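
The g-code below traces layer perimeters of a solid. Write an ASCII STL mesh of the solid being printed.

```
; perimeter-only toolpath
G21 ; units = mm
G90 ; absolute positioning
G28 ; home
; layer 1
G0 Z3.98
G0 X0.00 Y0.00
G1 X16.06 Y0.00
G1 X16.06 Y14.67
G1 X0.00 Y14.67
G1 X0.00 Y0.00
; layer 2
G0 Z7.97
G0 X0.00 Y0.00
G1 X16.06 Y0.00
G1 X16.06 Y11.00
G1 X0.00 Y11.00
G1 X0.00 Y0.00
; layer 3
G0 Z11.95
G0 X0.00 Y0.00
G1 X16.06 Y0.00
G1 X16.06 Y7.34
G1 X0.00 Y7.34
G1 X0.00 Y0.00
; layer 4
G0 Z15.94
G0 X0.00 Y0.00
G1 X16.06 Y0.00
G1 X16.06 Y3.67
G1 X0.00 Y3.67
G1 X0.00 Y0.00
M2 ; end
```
solid part
  facet normal 0.0000 0.0000 -1.0000
    outer loop
      vertex 16.06 18.34 0.00
      vertex 16.06 0.00 0.00
      vertex 0.00 0.00 0.00
    endloop
  endfacet
  facet normal 0.0000 0.0000 -1.0000
    outer loop
      vertex 0.00 18.34 0.00
      vertex 16.06 18.34 0.00
      vertex 0.00 0.00 0.00
    endloop
  endfacet
  facet normal 0.0000 -1.0000 0.0000
    outer loop
      vertex 0.00 0.00 0.00
      vertex 16.06 0.00 0.00
      vertex 16.06 0.00 19.92
    endloop
  endfacet
  facet normal 0.0000 -1.0000 0.0000
    outer loop
      vertex 0.00 0.00 0.00
      vertex 16.06 0.00 19.92
      vertex 0.00 0.00 19.92
    endloop
  endfacet
  facet normal 0.0000 0.7357 0.6773
    outer loop
      vertex 0.00 0.00 19.92
      vertex 16.06 0.00 19.92
      vertex 16.06 18.34 0.00
    endloop
  endfacet
  facet normal 0.0000 0.7357 0.6773
    outer loop
      vertex 0.00 0.00 19.92
      vertex 16.06 18.34 0.00
      vertex 0.00 18.34 0.00
    endloop
  endfacet
  facet normal -1.0000 0.0000 0.0000
    outer loop
      vertex 0.00 0.00 19.92
      vertex 0.00 18.34 0.00
      vertex 0.00 0.00 0.00
    endloop
  endfacet
  facet normal 1.0000 0.0000 0.0000
    outer loop
      vertex 16.06 0.00 0.00
      vertex 16.06 18.34 0.00
      vertex 16.06 0.00 19.92
    endloop
  endfacet
endsolid part

The G0 Z moves step by Δz≈3.98 mm. The G1 loops shrink linearly with z, so the solid tapers from its base footprint up to z≈19.9. Closing with a flat bottom cap and the tapered top and triangulating gives 8 facets — a wedge (ramp): 16.1 × 18.3 mm base, rising to 19.9 mm along the y=0 edge and sloping linearly to z=0 at y=18.3.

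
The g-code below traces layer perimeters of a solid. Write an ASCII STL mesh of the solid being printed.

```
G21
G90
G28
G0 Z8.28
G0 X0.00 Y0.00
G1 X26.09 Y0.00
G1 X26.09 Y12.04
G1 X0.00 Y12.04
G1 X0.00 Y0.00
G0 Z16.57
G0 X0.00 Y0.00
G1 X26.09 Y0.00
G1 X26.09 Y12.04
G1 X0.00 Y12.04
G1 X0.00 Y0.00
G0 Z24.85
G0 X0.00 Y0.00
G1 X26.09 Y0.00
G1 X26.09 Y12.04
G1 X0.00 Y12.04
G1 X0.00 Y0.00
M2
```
solid part
  facet normal 0.0000 0.0000 -1.0000
    outer loop
      vertex 26.09 12.04 0.00
      vertex 26.09 0.00 0.00
      vertex 0.00 0.00 0.00
    endloop
  endfacet
  facet normal 0.0000 0.0000 -1.0000
    outer loop
      vertex 0.00 12.04 0.00
      vertex 26.09 12.04 0.00
      vertex 0.00 0.00 0.00
    endloop
  endfacet
  facet normal 0.0000 0.0000 1.0000
    outer loop
      vertex 0.00 0.00 24.85
      vertex 26.09 0.00 24.85
      vertex 26.09 12.04 24.85
    endloop
  endfacet
  facet normal 0.0000 0.0000 1.0000
    outer loop
      vertex 0.00 0.00 24.85
      vertex 26.09 12.04 24.85
      vertex 0.00 12.04 24.85
    endloop
  endfacet
  facet normal 0.0000 -1.0000 0.0000
    outer loop
      vertex 0.00 0.00 0.00
      vertex 26.09 0.00 0.00
      vertex 26.09 0.00 24.85
    endloop
  endfacet
  facet normal 0.0000 -1.0000 0.0000
    outer loop
      vertex 0.00 0.00 0.00
      vertex 26.09 0.00 24.85
      vertex 0.00 0.00 24.85
    endloop
  endfacet
  facet normal 0.0000 1.0000 0.0000
    outer loop
      vertex 26.09 12.04 24.85
      vertex 26.09 12.04 0.00
      vertex 0.00 12.04 0.00
    endloop
  endfacet
  facet normal 0.0000 1.0000 0.0000
    outer loop
      vertex 0.00 12.04 24.85
      vertex 26.09 12.04 24.85
      vertex 0.00 12.04 0.00
    endloop
  endfacet
  facet normal -1.0000 0.0000 0.0000
    outer loop
      vertex 0.00 12.04 24.85
      vertex 0.00 12.04 0.00
      vertex 0.00 0.00 0.00
    endloop
  endfacet
  facet normal -1.0000 0.0000 0.0000
    outer loop
      vertex 0.00 0.00 24.85
      vertex 0.00 12.04 24.85
      vertex 0.00 0.00 0.00
    endloop
  endfacet
  facet normal 1.0000 0.0000 0.0000
    outer loop
      vertex 26.09 0.00 0.00
      vertex 26.09 12.04 0.00
      vertex 26.09 12.04 24.85
    endloop
  endfacet
  facet normal 1.0000 0.0000 0.0000
    outer loop
      vertex 26.09 0.00 0.00
      vertex 26.09 12.04 24.85
      vertex 26.09 0.00 24.85
    endloop
  endfacet
endsolid part

The G0 Z moves step by Δz≈8.28 mm. Every layer's G1 loop is the same polygon, so the solid is a straight extrusion of it from z=0 to z≈24.9. Closing with flat bottom and top caps and triangulating gives 12 facets — a rectangular box, roughly 26.1 × 12 mm footprint and 24.9 mm tall.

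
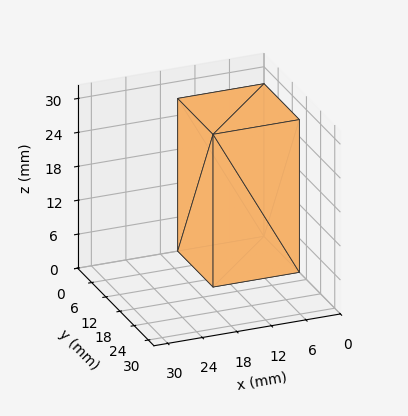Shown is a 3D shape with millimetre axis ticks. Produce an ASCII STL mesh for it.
Reading the render: the shape is a rectangular box, roughly 15 × 15 mm footprint and 27 mm tall (dimensions read to the nearest mm from the axis ticks). For the STL, each face is triangulated and given an outward normal.

solid part
  facet normal 0.0000 0.0000 -1.0000
    outer loop
      vertex 15.000 15.000 0.000
      vertex 15.000 0.000 0.000
      vertex 0.000 0.000 0.000
    endloop
  endfacet
  facet normal 0.0000 0.0000 -1.0000
    outer loop
      vertex 0.000 15.000 0.000
      vertex 15.000 15.000 0.000
      vertex 0.000 0.000 0.000
    endloop
  endfacet
  facet normal 0.0000 0.0000 1.0000
    outer loop
      vertex 0.000 0.000 27.000
      vertex 15.000 0.000 27.000
      vertex 15.000 15.000 27.000
    endloop
  endfacet
  facet normal 0.0000 0.0000 1.0000
    outer loop
      vertex 0.000 0.000 27.000
      vertex 15.000 15.000 27.000
      vertex 0.000 15.000 27.000
    endloop
  endfacet
  facet normal 0.0000 -1.0000 0.0000
    outer loop
      vertex 0.000 0.000 0.000
      vertex 15.000 0.000 0.000
      vertex 15.000 0.000 27.000
    endloop
  endfacet
  facet normal 0.0000 -1.0000 0.0000
    outer loop
      vertex 0.000 0.000 0.000
      vertex 15.000 0.000 27.000
      vertex 0.000 0.000 27.000
    endloop
  endfacet
  facet normal 0.0000 1.0000 0.0000
    outer loop
      vertex 15.000 15.000 27.000
      vertex 15.000 15.000 0.000
      vertex 0.000 15.000 0.000
    endloop
  endfacet
  facet normal 0.0000 1.0000 0.0000
    outer loop
      vertex 0.000 15.000 27.000
      vertex 15.000 15.000 27.000
      vertex 0.000 15.000 0.000
    endloop
  endfacet
  facet normal -1.0000 0.0000 0.0000
    outer loop
      vertex 0.000 15.000 27.000
      vertex 0.000 15.000 0.000
      vertex 0.000 0.000 0.000
    endloop
  endfacet
  facet normal -1.0000 0.0000 0.0000
    outer loop
      vertex 0.000 0.000 27.000
      vertex 0.000 15.000 27.000
      vertex 0.000 0.000 0.000
    endloop
  endfacet
  facet normal 1.0000 0.0000 0.0000
    outer loop
      vertex 15.000 0.000 0.000
      vertex 15.000 15.000 0.000
      vertex 15.000 15.000 27.000
    endloop
  endfacet
  facet normal 1.0000 0.0000 0.0000
    outer loop
      vertex 15.000 0.000 0.000
      vertex 15.000 15.000 27.000
      vertex 15.000 0.000 27.000
    endloop
  endfacet
endsolid part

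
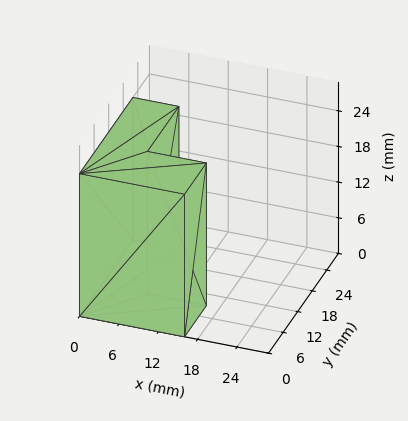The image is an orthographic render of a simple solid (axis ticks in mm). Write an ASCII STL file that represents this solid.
Reading the render: the shape is an L-shaped prism: outer 16 × 22 mm, arm thicknesses ≈ 9 mm (horizontal) and 7 mm (vertical), extruded 24 mm in z (dimensions read to the nearest mm from the axis ticks). For the STL, each face is triangulated and given an outward normal.

solid part
  facet normal 0.0000 0.0000 -1.0000
    outer loop
      vertex 16.000 9.000 0.000
      vertex 16.000 0.000 0.000
      vertex 0.000 0.000 0.000
    endloop
  endfacet
  facet normal 0.0000 0.0000 -1.0000
    outer loop
      vertex 7.000 9.000 0.000
      vertex 16.000 9.000 0.000
      vertex 0.000 0.000 0.000
    endloop
  endfacet
  facet normal 0.0000 0.0000 -1.0000
    outer loop
      vertex 7.000 22.000 0.000
      vertex 7.000 9.000 0.000
      vertex 0.000 0.000 0.000
    endloop
  endfacet
  facet normal 0.0000 0.0000 -1.0000
    outer loop
      vertex 0.000 22.000 0.000
      vertex 7.000 22.000 0.000
      vertex 0.000 0.000 0.000
    endloop
  endfacet
  facet normal 0.0000 0.0000 1.0000
    outer loop
      vertex 0.000 0.000 24.000
      vertex 16.000 0.000 24.000
      vertex 16.000 9.000 24.000
    endloop
  endfacet
  facet normal 0.0000 0.0000 1.0000
    outer loop
      vertex 0.000 0.000 24.000
      vertex 16.000 9.000 24.000
      vertex 7.000 9.000 24.000
    endloop
  endfacet
  facet normal 0.0000 0.0000 1.0000
    outer loop
      vertex 0.000 0.000 24.000
      vertex 7.000 9.000 24.000
      vertex 7.000 22.000 24.000
    endloop
  endfacet
  facet normal 0.0000 0.0000 1.0000
    outer loop
      vertex 0.000 0.000 24.000
      vertex 7.000 22.000 24.000
      vertex 0.000 22.000 24.000
    endloop
  endfacet
  facet normal 0.0000 -1.0000 0.0000
    outer loop
      vertex 0.000 0.000 0.000
      vertex 16.000 0.000 0.000
      vertex 16.000 0.000 24.000
    endloop
  endfacet
  facet normal 0.0000 -1.0000 0.0000
    outer loop
      vertex 0.000 0.000 0.000
      vertex 16.000 0.000 24.000
      vertex 0.000 0.000 24.000
    endloop
  endfacet
  facet normal 1.0000 0.0000 0.0000
    outer loop
      vertex 16.000 0.000 0.000
      vertex 16.000 9.000 0.000
      vertex 16.000 9.000 24.000
    endloop
  endfacet
  facet normal 1.0000 0.0000 0.0000
    outer loop
      vertex 16.000 0.000 0.000
      vertex 16.000 9.000 24.000
      vertex 16.000 0.000 24.000
    endloop
  endfacet
  facet normal 0.0000 1.0000 0.0000
    outer loop
      vertex 16.000 9.000 0.000
      vertex 7.000 9.000 0.000
      vertex 7.000 9.000 24.000
    endloop
  endfacet
  facet normal 0.0000 1.0000 0.0000
    outer loop
      vertex 16.000 9.000 0.000
      vertex 7.000 9.000 24.000
      vertex 16.000 9.000 24.000
    endloop
  endfacet
  facet normal 1.0000 0.0000 0.0000
    outer loop
      vertex 7.000 9.000 0.000
      vertex 7.000 22.000 0.000
      vertex 7.000 22.000 24.000
    endloop
  endfacet
  facet normal 1.0000 0.0000 0.0000
    outer loop
      vertex 7.000 9.000 0.000
      vertex 7.000 22.000 24.000
      vertex 7.000 9.000 24.000
    endloop
  endfacet
  facet normal 0.0000 1.0000 0.0000
    outer loop
      vertex 7.000 22.000 0.000
      vertex 0.000 22.000 0.000
      vertex 0.000 22.000 24.000
    endloop
  endfacet
  facet normal 0.0000 1.0000 0.0000
    outer loop
      vertex 7.000 22.000 0.000
      vertex 0.000 22.000 24.000
      vertex 7.000 22.000 24.000
    endloop
  endfacet
  facet normal -1.0000 0.0000 0.0000
    outer loop
      vertex 0.000 22.000 0.000
      vertex 0.000 0.000 0.000
      vertex 0.000 0.000 24.000
    endloop
  endfacet
  facet normal -1.0000 0.0000 0.0000
    outer loop
      vertex 0.000 22.000 0.000
      vertex 0.000 0.000 24.000
      vertex 0.000 22.000 24.000
    endloop
  endfacet
endsolid part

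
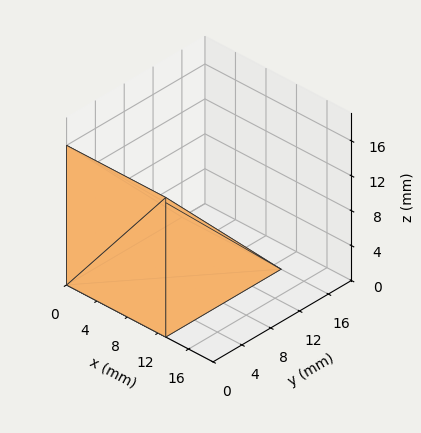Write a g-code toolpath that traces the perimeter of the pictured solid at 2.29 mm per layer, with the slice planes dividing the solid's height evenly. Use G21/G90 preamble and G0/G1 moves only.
Reading the render: the shape is a wedge (ramp): 13 × 16 mm base, rising to 16 mm along the y=0 edge and sloping linearly to z=0 at y=16 (dimensions read to the nearest mm from the axis ticks). For the g-code, the solid's height is divided into equal slices at the stated Δz and each level perimeter traced with G1 moves after a G0 lift.

; perimeter-only toolpath
G21 ; units = mm
G90 ; absolute positioning
G28 ; home
; layer 1
G0 Z2.29
G0 X0.00 Y0.00
G1 X13.00 Y0.00
G1 X13.00 Y13.71
G1 X0.00 Y13.71
G1 X0.00 Y0.00
; layer 2
G0 Z4.57
G0 X0.00 Y0.00
G1 X13.00 Y0.00
G1 X13.00 Y11.43
G1 X0.00 Y11.43
G1 X0.00 Y0.00
; layer 3
G0 Z6.86
G0 X0.00 Y0.00
G1 X13.00 Y0.00
G1 X13.00 Y9.14
G1 X0.00 Y9.14
G1 X0.00 Y0.00
; layer 4
G0 Z9.14
G0 X0.00 Y0.00
G1 X13.00 Y0.00
G1 X13.00 Y6.86
G1 X0.00 Y6.86
G1 X0.00 Y0.00
; layer 5
G0 Z11.43
G0 X0.00 Y0.00
G1 X13.00 Y0.00
G1 X13.00 Y4.57
G1 X0.00 Y4.57
G1 X0.00 Y0.00
; layer 6
G0 Z13.71
G0 X0.00 Y0.00
G1 X13.00 Y0.00
G1 X13.00 Y2.29
G1 X0.00 Y2.29
G1 X0.00 Y0.00
M2 ; end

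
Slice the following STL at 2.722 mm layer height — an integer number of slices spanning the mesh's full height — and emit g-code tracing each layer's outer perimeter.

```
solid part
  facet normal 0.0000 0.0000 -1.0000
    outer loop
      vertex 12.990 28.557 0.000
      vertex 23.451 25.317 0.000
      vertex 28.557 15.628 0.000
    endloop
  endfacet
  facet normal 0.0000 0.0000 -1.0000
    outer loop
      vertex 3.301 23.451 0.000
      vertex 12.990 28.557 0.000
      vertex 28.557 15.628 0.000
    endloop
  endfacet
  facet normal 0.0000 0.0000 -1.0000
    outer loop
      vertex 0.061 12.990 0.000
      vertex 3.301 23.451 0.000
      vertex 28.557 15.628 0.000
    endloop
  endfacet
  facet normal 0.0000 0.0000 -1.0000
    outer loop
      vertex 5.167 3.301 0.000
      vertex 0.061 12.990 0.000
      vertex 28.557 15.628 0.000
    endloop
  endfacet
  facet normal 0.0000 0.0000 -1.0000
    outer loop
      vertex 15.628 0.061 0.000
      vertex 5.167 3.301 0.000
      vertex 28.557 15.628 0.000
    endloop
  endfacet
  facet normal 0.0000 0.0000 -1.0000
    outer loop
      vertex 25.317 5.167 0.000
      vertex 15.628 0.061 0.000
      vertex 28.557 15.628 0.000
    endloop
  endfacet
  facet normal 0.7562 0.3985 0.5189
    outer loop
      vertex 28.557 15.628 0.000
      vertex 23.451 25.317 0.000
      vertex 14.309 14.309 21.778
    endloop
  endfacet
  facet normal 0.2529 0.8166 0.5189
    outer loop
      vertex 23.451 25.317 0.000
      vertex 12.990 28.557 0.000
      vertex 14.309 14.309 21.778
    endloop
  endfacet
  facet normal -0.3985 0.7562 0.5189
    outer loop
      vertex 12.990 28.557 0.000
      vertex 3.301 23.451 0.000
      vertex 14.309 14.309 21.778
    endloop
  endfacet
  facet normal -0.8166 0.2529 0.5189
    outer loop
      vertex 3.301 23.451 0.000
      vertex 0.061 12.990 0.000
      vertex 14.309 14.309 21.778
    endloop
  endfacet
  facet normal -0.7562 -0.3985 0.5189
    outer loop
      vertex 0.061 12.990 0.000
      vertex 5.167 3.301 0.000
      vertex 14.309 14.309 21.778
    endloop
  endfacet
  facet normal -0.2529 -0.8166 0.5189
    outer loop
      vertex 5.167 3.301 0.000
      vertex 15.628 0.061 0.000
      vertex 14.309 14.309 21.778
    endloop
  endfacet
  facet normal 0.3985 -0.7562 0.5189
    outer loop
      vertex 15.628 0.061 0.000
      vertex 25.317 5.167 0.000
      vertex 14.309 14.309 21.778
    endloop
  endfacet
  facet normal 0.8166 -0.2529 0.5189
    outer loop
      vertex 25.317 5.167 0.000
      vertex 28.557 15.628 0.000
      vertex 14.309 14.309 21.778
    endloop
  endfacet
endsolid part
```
; perimeter-only toolpath
G21 ; units = mm
G90 ; absolute positioning
G28 ; home
; layer 1
G0 Z2.722
G0 X26.776 Y15.463
G1 X22.308 Y23.941
G1 X13.155 Y26.776
G1 X4.677 Y22.308
G1 X1.842 Y13.155
G1 X6.310 Y4.677
G1 X15.463 Y1.842
G1 X23.941 Y6.310
G1 X26.776 Y15.463
; layer 2
G0 Z5.444
G0 X24.995 Y15.298
G1 X21.166 Y22.565
G1 X13.320 Y24.995
G1 X6.053 Y21.166
G1 X3.623 Y13.320
G1 X7.452 Y6.053
G1 X15.298 Y3.623
G1 X22.565 Y7.452
G1 X24.995 Y15.298
; layer 3
G0 Z8.167
G0 X23.214 Y15.133
G1 X20.023 Y21.189
G1 X13.485 Y23.214
G1 X7.429 Y20.023
G1 X5.404 Y13.485
G1 X8.595 Y7.429
G1 X15.133 Y5.404
G1 X21.189 Y8.595
G1 X23.214 Y15.133
; layer 4
G0 Z10.889
G0 X21.433 Y14.968
G1 X18.880 Y19.813
G1 X13.649 Y21.433
G1 X8.805 Y18.880
G1 X7.185 Y13.649
G1 X9.738 Y8.805
G1 X14.968 Y7.185
G1 X19.813 Y9.738
G1 X21.433 Y14.968
; layer 5
G0 Z13.611
G0 X19.652 Y14.804
G1 X17.737 Y18.437
G1 X13.814 Y19.652
G1 X10.181 Y17.737
G1 X8.966 Y13.814
G1 X10.881 Y10.181
G1 X14.804 Y8.966
G1 X18.437 Y10.881
G1 X19.652 Y14.804
; layer 6
G0 Z16.334
G0 X17.871 Y14.639
G1 X16.595 Y17.061
G1 X13.979 Y17.871
G1 X11.557 Y16.595
G1 X10.747 Y13.979
G1 X12.024 Y11.557
G1 X14.639 Y10.747
G1 X17.061 Y12.024
G1 X17.871 Y14.639
; layer 7
G0 Z19.056
G0 X16.090 Y14.474
G1 X15.452 Y15.685
G1 X14.144 Y16.090
G1 X12.933 Y15.452
G1 X12.528 Y14.144
G1 X13.166 Y12.933
G1 X14.474 Y12.528
G1 X15.685 Y13.166
G1 X16.090 Y14.474
M2 ; end

The solid is a regular 8-sided pyramid, base circumscribed radius ≈ 14.3 mm, apex at z ≈ 21.8 mm. Slicing at Δz = 2.722 mm — 8 equal slices spanning the solid's height, so layer i sits at z = i·h/8 — gives 7 non-empty perimeters. Each is a 8-segment closed polygon; G0 lifts to the layer z and rapids to the start vertex, then G1 traces the edges. The cross-section shrinks linearly with z (the slice at the apex is degenerate and omitted).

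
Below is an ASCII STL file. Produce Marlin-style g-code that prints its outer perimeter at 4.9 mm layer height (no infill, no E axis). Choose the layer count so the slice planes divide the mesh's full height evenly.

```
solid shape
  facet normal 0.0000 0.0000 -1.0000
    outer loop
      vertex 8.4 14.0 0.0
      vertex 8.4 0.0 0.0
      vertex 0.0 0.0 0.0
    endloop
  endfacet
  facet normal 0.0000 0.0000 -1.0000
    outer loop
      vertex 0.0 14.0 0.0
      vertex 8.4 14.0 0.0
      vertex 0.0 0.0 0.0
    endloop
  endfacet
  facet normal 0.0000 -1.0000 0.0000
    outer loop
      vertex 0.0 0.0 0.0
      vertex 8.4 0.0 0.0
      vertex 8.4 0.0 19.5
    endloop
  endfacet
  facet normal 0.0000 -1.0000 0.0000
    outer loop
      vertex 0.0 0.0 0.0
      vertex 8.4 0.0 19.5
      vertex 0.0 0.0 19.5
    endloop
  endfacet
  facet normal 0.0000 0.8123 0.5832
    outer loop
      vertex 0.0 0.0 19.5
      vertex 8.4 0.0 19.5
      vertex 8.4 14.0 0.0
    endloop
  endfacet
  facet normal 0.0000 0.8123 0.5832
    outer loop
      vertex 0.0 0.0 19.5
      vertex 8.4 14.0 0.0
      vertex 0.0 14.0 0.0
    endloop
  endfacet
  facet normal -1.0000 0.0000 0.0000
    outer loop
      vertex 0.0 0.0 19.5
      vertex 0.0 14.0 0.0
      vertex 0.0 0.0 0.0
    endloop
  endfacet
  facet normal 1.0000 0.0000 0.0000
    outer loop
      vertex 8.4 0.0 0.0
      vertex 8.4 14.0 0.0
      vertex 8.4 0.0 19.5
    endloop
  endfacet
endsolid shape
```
; perimeter-only toolpath
G21 ; units = mm
G90 ; absolute positioning
G28 ; home
; layer 1
G0 Z4.9
G0 X0.0 Y0.0
G1 X8.4 Y0.0
G1 X8.4 Y10.5
G1 X0.0 Y10.5
G1 X0.0 Y0.0
; layer 2
G0 Z9.8
G0 X0.0 Y0.0
G1 X8.4 Y0.0
G1 X8.4 Y7.0
G1 X0.0 Y7.0
G1 X0.0 Y0.0
; layer 3
G0 Z14.6
G0 X0.0 Y0.0
G1 X8.4 Y0.0
G1 X8.4 Y3.5
G1 X0.0 Y3.5
G1 X0.0 Y0.0
M2 ; end

The solid is a wedge (ramp): 8.4 × 14 mm base, rising to 19.5 mm along the y=0 edge and sloping linearly to z=0 at y=14. Slicing at Δz = 4.9 mm — 4 equal slices spanning the solid's height, so layer i sits at z = i·h/4 — gives 3 non-empty perimeters. Each is a 4-segment closed polygon; G0 lifts to the layer z and rapids to the start vertex, then G1 traces the edges. The cross-section shrinks linearly with z (the slice at the apex is degenerate and omitted).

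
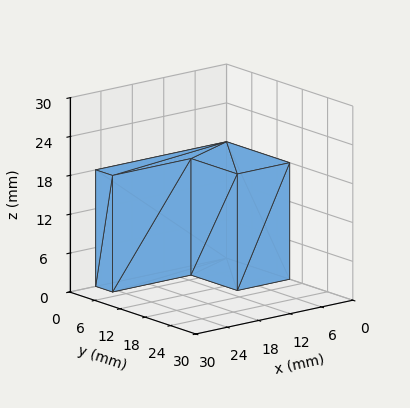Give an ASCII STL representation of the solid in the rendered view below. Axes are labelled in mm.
Reading the render: the shape is an L-shaped prism: outer 25 × 15 mm, arm thicknesses ≈ 4 mm (horizontal) and 10 mm (vertical), extruded 18 mm in z (dimensions read to the nearest mm from the axis ticks). For the STL, each face is triangulated and given an outward normal.

solid part
  facet normal 0.0000 0.0000 -1.0000
    outer loop
      vertex 25.000 4.000 0.000
      vertex 25.000 0.000 0.000
      vertex 0.000 0.000 0.000
    endloop
  endfacet
  facet normal 0.0000 0.0000 -1.0000
    outer loop
      vertex 10.000 4.000 0.000
      vertex 25.000 4.000 0.000
      vertex 0.000 0.000 0.000
    endloop
  endfacet
  facet normal 0.0000 0.0000 -1.0000
    outer loop
      vertex 10.000 15.000 0.000
      vertex 10.000 4.000 0.000
      vertex 0.000 0.000 0.000
    endloop
  endfacet
  facet normal 0.0000 0.0000 -1.0000
    outer loop
      vertex 0.000 15.000 0.000
      vertex 10.000 15.000 0.000
      vertex 0.000 0.000 0.000
    endloop
  endfacet
  facet normal 0.0000 0.0000 1.0000
    outer loop
      vertex 0.000 0.000 18.000
      vertex 25.000 0.000 18.000
      vertex 25.000 4.000 18.000
    endloop
  endfacet
  facet normal 0.0000 0.0000 1.0000
    outer loop
      vertex 0.000 0.000 18.000
      vertex 25.000 4.000 18.000
      vertex 10.000 4.000 18.000
    endloop
  endfacet
  facet normal 0.0000 0.0000 1.0000
    outer loop
      vertex 0.000 0.000 18.000
      vertex 10.000 4.000 18.000
      vertex 10.000 15.000 18.000
    endloop
  endfacet
  facet normal 0.0000 0.0000 1.0000
    outer loop
      vertex 0.000 0.000 18.000
      vertex 10.000 15.000 18.000
      vertex 0.000 15.000 18.000
    endloop
  endfacet
  facet normal 0.0000 -1.0000 0.0000
    outer loop
      vertex 0.000 0.000 0.000
      vertex 25.000 0.000 0.000
      vertex 25.000 0.000 18.000
    endloop
  endfacet
  facet normal 0.0000 -1.0000 0.0000
    outer loop
      vertex 0.000 0.000 0.000
      vertex 25.000 0.000 18.000
      vertex 0.000 0.000 18.000
    endloop
  endfacet
  facet normal 1.0000 0.0000 0.0000
    outer loop
      vertex 25.000 0.000 0.000
      vertex 25.000 4.000 0.000
      vertex 25.000 4.000 18.000
    endloop
  endfacet
  facet normal 1.0000 0.0000 0.0000
    outer loop
      vertex 25.000 0.000 0.000
      vertex 25.000 4.000 18.000
      vertex 25.000 0.000 18.000
    endloop
  endfacet
  facet normal 0.0000 1.0000 0.0000
    outer loop
      vertex 25.000 4.000 0.000
      vertex 10.000 4.000 0.000
      vertex 10.000 4.000 18.000
    endloop
  endfacet
  facet normal 0.0000 1.0000 0.0000
    outer loop
      vertex 25.000 4.000 0.000
      vertex 10.000 4.000 18.000
      vertex 25.000 4.000 18.000
    endloop
  endfacet
  facet normal 1.0000 0.0000 0.0000
    outer loop
      vertex 10.000 4.000 0.000
      vertex 10.000 15.000 0.000
      vertex 10.000 15.000 18.000
    endloop
  endfacet
  facet normal 1.0000 0.0000 0.0000
    outer loop
      vertex 10.000 4.000 0.000
      vertex 10.000 15.000 18.000
      vertex 10.000 4.000 18.000
    endloop
  endfacet
  facet normal 0.0000 1.0000 0.0000
    outer loop
      vertex 10.000 15.000 0.000
      vertex 0.000 15.000 0.000
      vertex 0.000 15.000 18.000
    endloop
  endfacet
  facet normal 0.0000 1.0000 0.0000
    outer loop
      vertex 10.000 15.000 0.000
      vertex 0.000 15.000 18.000
      vertex 10.000 15.000 18.000
    endloop
  endfacet
  facet normal -1.0000 0.0000 0.0000
    outer loop
      vertex 0.000 15.000 0.000
      vertex 0.000 0.000 0.000
      vertex 0.000 0.000 18.000
    endloop
  endfacet
  facet normal -1.0000 0.0000 0.0000
    outer loop
      vertex 0.000 15.000 0.000
      vertex 0.000 0.000 18.000
      vertex 0.000 15.000 18.000
    endloop
  endfacet
endsolid part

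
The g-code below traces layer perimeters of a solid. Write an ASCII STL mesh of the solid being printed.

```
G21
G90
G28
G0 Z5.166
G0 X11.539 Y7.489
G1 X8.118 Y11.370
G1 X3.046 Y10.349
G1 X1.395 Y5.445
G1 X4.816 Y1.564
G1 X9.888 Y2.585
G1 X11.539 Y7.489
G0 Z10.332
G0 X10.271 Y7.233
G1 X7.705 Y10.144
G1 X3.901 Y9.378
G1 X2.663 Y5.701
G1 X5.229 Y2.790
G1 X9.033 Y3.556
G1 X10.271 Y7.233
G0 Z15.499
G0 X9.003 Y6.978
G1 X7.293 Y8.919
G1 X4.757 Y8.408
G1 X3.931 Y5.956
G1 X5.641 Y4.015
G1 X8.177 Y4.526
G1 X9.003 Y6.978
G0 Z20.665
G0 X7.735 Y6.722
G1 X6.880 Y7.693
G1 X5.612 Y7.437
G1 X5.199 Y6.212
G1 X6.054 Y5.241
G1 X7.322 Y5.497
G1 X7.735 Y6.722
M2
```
solid part
  facet normal 0.0000 0.0000 -1.0000
    outer loop
      vertex 2.191 11.319 0.000
      vertex 8.531 12.596 0.000
      vertex 12.807 7.744 0.000
    endloop
  endfacet
  facet normal 0.0000 0.0000 -1.0000
    outer loop
      vertex 0.127 5.190 0.000
      vertex 2.191 11.319 0.000
      vertex 12.807 7.744 0.000
    endloop
  endfacet
  facet normal 0.0000 0.0000 -1.0000
    outer loop
      vertex 4.403 0.338 0.000
      vertex 0.127 5.190 0.000
      vertex 12.807 7.744 0.000
    endloop
  endfacet
  facet normal 0.0000 0.0000 -1.0000
    outer loop
      vertex 10.743 1.615 0.000
      vertex 4.403 0.338 0.000
      vertex 12.807 7.744 0.000
    endloop
  endfacet
  facet normal 0.7332 0.6462 0.2119
    outer loop
      vertex 12.807 7.744 0.000
      vertex 8.531 12.596 0.000
      vertex 6.467 6.467 25.831
    endloop
  endfacet
  facet normal -0.1930 0.9581 0.2119
    outer loop
      vertex 8.531 12.596 0.000
      vertex 2.191 11.319 0.000
      vertex 6.467 6.467 25.831
    endloop
  endfacet
  facet normal -0.9262 0.3119 0.2119
    outer loop
      vertex 2.191 11.319 0.000
      vertex 0.127 5.190 0.000
      vertex 6.467 6.467 25.831
    endloop
  endfacet
  facet normal -0.7332 -0.6462 0.2119
    outer loop
      vertex 0.127 5.190 0.000
      vertex 4.403 0.338 0.000
      vertex 6.467 6.467 25.831
    endloop
  endfacet
  facet normal 0.1930 -0.9581 0.2119
    outer loop
      vertex 4.403 0.338 0.000
      vertex 10.743 1.615 0.000
      vertex 6.467 6.467 25.831
    endloop
  endfacet
  facet normal 0.9262 -0.3119 0.2119
    outer loop
      vertex 10.743 1.615 0.000
      vertex 12.807 7.744 0.000
      vertex 6.467 6.467 25.831
    endloop
  endfacet
endsolid part

The G0 Z moves step by Δz≈5.166 mm. The G1 loops shrink linearly with z, so the solid tapers from its base footprint up to z≈25.8. Closing with a flat bottom cap and the tapered top and triangulating gives 10 facets — a regular 6-sided pyramid, base circumscribed radius ≈ 6.47 mm, apex at z ≈ 25.8 mm.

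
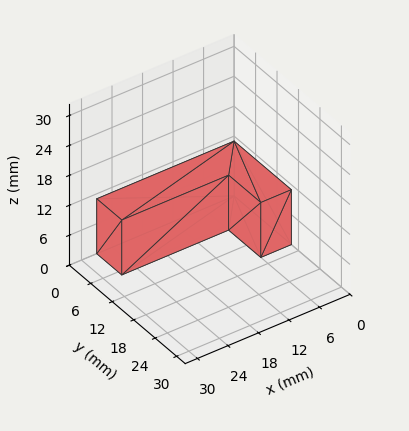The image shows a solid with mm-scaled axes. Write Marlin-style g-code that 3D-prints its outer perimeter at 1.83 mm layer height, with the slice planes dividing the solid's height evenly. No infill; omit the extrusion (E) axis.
Reading the render: the shape is an L-shaped prism: outer 27 × 16 mm, arm thicknesses ≈ 7 mm (horizontal) and 6 mm (vertical), extruded 11 mm in z (dimensions read to the nearest mm from the axis ticks). For the g-code, the solid's height is divided into equal slices at the stated Δz and each level perimeter traced with G1 moves after a G0 lift.

; perimeter-only toolpath
G21 ; units = mm
G90 ; absolute positioning
G28 ; home
; layer 1
G0 Z1.83
G0 X0.00 Y0.00
G1 X27.00 Y0.00
G1 X27.00 Y7.00
G1 X6.00 Y7.00
G1 X6.00 Y16.00
G1 X0.00 Y16.00
G1 X0.00 Y0.00
; layer 2
G0 Z3.67
G0 X0.00 Y0.00
G1 X27.00 Y0.00
G1 X27.00 Y7.00
G1 X6.00 Y7.00
G1 X6.00 Y16.00
G1 X0.00 Y16.00
G1 X0.00 Y0.00
; layer 3
G0 Z5.50
G0 X0.00 Y0.00
G1 X27.00 Y0.00
G1 X27.00 Y7.00
G1 X6.00 Y7.00
G1 X6.00 Y16.00
G1 X0.00 Y16.00
G1 X0.00 Y0.00
; layer 4
G0 Z7.33
G0 X0.00 Y0.00
G1 X27.00 Y0.00
G1 X27.00 Y7.00
G1 X6.00 Y7.00
G1 X6.00 Y16.00
G1 X0.00 Y16.00
G1 X0.00 Y0.00
; layer 5
G0 Z9.17
G0 X0.00 Y0.00
G1 X27.00 Y0.00
G1 X27.00 Y7.00
G1 X6.00 Y7.00
G1 X6.00 Y16.00
G1 X0.00 Y16.00
G1 X0.00 Y0.00
; layer 6
G0 Z11.00
G0 X0.00 Y0.00
G1 X27.00 Y0.00
G1 X27.00 Y7.00
G1 X6.00 Y7.00
G1 X6.00 Y16.00
G1 X0.00 Y16.00
G1 X0.00 Y0.00
M2 ; end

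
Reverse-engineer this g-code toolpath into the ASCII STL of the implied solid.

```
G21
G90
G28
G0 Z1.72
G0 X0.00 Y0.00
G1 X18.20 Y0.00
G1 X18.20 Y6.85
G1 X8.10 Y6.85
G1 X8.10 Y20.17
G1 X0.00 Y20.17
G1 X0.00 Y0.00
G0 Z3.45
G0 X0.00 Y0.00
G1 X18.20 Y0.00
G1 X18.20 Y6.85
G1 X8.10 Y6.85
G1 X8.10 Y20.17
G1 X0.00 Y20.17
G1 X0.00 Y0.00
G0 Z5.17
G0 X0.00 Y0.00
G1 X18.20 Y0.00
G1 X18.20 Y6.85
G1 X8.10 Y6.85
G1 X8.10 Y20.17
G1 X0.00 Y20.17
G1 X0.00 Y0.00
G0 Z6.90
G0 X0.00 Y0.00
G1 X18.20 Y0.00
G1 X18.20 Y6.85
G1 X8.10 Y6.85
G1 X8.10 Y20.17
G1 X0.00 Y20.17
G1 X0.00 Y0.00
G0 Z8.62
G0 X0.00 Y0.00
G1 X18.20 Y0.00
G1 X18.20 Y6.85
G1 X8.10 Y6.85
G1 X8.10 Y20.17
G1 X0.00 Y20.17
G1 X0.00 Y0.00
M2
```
solid part
  facet normal 0.0000 0.0000 -1.0000
    outer loop
      vertex 18.20 6.85 0.00
      vertex 18.20 0.00 0.00
      vertex 0.00 0.00 0.00
    endloop
  endfacet
  facet normal 0.0000 0.0000 -1.0000
    outer loop
      vertex 8.10 6.85 0.00
      vertex 18.20 6.85 0.00
      vertex 0.00 0.00 0.00
    endloop
  endfacet
  facet normal 0.0000 0.0000 -1.0000
    outer loop
      vertex 8.10 20.17 0.00
      vertex 8.10 6.85 0.00
      vertex 0.00 0.00 0.00
    endloop
  endfacet
  facet normal 0.0000 0.0000 -1.0000
    outer loop
      vertex 0.00 20.17 0.00
      vertex 8.10 20.17 0.00
      vertex 0.00 0.00 0.00
    endloop
  endfacet
  facet normal 0.0000 0.0000 1.0000
    outer loop
      vertex 0.00 0.00 8.62
      vertex 18.20 0.00 8.62
      vertex 18.20 6.85 8.62
    endloop
  endfacet
  facet normal 0.0000 0.0000 1.0000
    outer loop
      vertex 0.00 0.00 8.62
      vertex 18.20 6.85 8.62
      vertex 8.10 6.85 8.62
    endloop
  endfacet
  facet normal 0.0000 0.0000 1.0000
    outer loop
      vertex 0.00 0.00 8.62
      vertex 8.10 6.85 8.62
      vertex 8.10 20.17 8.62
    endloop
  endfacet
  facet normal 0.0000 0.0000 1.0000
    outer loop
      vertex 0.00 0.00 8.62
      vertex 8.10 20.17 8.62
      vertex 0.00 20.17 8.62
    endloop
  endfacet
  facet normal 0.0000 -1.0000 0.0000
    outer loop
      vertex 0.00 0.00 0.00
      vertex 18.20 0.00 0.00
      vertex 18.20 0.00 8.62
    endloop
  endfacet
  facet normal 0.0000 -1.0000 0.0000
    outer loop
      vertex 0.00 0.00 0.00
      vertex 18.20 0.00 8.62
      vertex 0.00 0.00 8.62
    endloop
  endfacet
  facet normal 1.0000 0.0000 0.0000
    outer loop
      vertex 18.20 0.00 0.00
      vertex 18.20 6.85 0.00
      vertex 18.20 6.85 8.62
    endloop
  endfacet
  facet normal 1.0000 0.0000 0.0000
    outer loop
      vertex 18.20 0.00 0.00
      vertex 18.20 6.85 8.62
      vertex 18.20 0.00 8.62
    endloop
  endfacet
  facet normal 0.0000 1.0000 0.0000
    outer loop
      vertex 18.20 6.85 0.00
      vertex 8.10 6.85 0.00
      vertex 8.10 6.85 8.62
    endloop
  endfacet
  facet normal 0.0000 1.0000 0.0000
    outer loop
      vertex 18.20 6.85 0.00
      vertex 8.10 6.85 8.62
      vertex 18.20 6.85 8.62
    endloop
  endfacet
  facet normal 1.0000 0.0000 0.0000
    outer loop
      vertex 8.10 6.85 0.00
      vertex 8.10 20.17 0.00
      vertex 8.10 20.17 8.62
    endloop
  endfacet
  facet normal 1.0000 0.0000 0.0000
    outer loop
      vertex 8.10 6.85 0.00
      vertex 8.10 20.17 8.62
      vertex 8.10 6.85 8.62
    endloop
  endfacet
  facet normal 0.0000 1.0000 0.0000
    outer loop
      vertex 8.10 20.17 0.00
      vertex 0.00 20.17 0.00
      vertex 0.00 20.17 8.62
    endloop
  endfacet
  facet normal 0.0000 1.0000 0.0000
    outer loop
      vertex 8.10 20.17 0.00
      vertex 0.00 20.17 8.62
      vertex 8.10 20.17 8.62
    endloop
  endfacet
  facet normal -1.0000 0.0000 0.0000
    outer loop
      vertex 0.00 20.17 0.00
      vertex 0.00 0.00 0.00
      vertex 0.00 0.00 8.62
    endloop
  endfacet
  facet normal -1.0000 0.0000 0.0000
    outer loop
      vertex 0.00 20.17 0.00
      vertex 0.00 0.00 8.62
      vertex 0.00 20.17 8.62
    endloop
  endfacet
endsolid part

The G0 Z moves step by Δz≈1.72 mm. Every layer's G1 loop is the same polygon, so the solid is a straight extrusion of it from z=0 to z≈8.62. Closing with flat bottom and top caps and triangulating gives 20 facets — an L-shaped prism: outer 18.2 × 20.2 mm, arm thicknesses ≈ 6.85 mm (horizontal) and 8.1 mm (vertical), extruded 8.62 mm in z.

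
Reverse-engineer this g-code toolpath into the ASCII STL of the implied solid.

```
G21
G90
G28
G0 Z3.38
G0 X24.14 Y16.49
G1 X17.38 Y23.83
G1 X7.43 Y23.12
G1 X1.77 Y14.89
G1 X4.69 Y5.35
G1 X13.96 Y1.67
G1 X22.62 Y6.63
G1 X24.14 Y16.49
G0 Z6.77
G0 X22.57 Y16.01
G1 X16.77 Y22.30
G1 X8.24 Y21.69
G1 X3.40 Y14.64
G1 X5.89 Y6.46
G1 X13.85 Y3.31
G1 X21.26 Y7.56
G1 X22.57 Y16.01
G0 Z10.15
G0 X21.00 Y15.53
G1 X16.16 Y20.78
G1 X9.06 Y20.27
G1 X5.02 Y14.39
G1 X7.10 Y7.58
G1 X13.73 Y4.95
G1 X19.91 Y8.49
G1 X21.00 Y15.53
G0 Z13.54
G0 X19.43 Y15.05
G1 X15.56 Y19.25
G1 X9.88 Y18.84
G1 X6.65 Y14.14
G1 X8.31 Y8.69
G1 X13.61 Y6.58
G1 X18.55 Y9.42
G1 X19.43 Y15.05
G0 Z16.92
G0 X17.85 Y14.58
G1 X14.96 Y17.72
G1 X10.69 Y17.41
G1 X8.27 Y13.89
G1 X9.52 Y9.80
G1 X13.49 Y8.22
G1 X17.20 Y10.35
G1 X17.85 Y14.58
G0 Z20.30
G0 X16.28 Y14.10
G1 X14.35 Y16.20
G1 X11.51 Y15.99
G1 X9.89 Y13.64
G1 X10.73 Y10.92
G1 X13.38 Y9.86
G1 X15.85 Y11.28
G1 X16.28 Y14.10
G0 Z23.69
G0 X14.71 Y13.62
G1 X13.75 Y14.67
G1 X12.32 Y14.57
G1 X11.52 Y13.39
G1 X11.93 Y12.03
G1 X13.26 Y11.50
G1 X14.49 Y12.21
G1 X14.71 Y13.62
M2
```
solid part
  facet normal 0.0000 0.0000 -1.0000
    outer loop
      vertex 6.61 24.54 0.00
      vertex 17.98 25.36 0.00
      vertex 25.71 16.97 0.00
    endloop
  endfacet
  facet normal 0.0000 0.0000 -1.0000
    outer loop
      vertex 0.15 15.14 0.00
      vertex 6.61 24.54 0.00
      vertex 25.71 16.97 0.00
    endloop
  endfacet
  facet normal 0.0000 0.0000 -1.0000
    outer loop
      vertex 3.48 4.24 0.00
      vertex 0.15 15.14 0.00
      vertex 25.71 16.97 0.00
    endloop
  endfacet
  facet normal 0.0000 0.0000 -1.0000
    outer loop
      vertex 14.08 0.03 0.00
      vertex 3.48 4.24 0.00
      vertex 25.71 16.97 0.00
    endloop
  endfacet
  facet normal 0.0000 0.0000 -1.0000
    outer loop
      vertex 23.97 5.70 0.00
      vertex 14.08 0.03 0.00
      vertex 25.71 16.97 0.00
    endloop
  endfacet
  facet normal 0.6738 0.6208 0.4007
    outer loop
      vertex 25.71 16.97 0.00
      vertex 17.98 25.36 0.00
      vertex 13.14 13.14 27.07
    endloop
  endfacet
  facet normal -0.0659 0.9138 0.4007
    outer loop
      vertex 17.98 25.36 0.00
      vertex 6.61 24.54 0.00
      vertex 13.14 13.14 27.07
    endloop
  endfacet
  facet normal -0.7551 0.5189 0.4007
    outer loop
      vertex 6.61 24.54 0.00
      vertex 0.15 15.14 0.00
      vertex 13.14 13.14 27.07
    endloop
  endfacet
  facet normal -0.8762 -0.2677 0.4007
    outer loop
      vertex 0.15 15.14 0.00
      vertex 3.48 4.24 0.00
      vertex 13.14 13.14 27.07
    endloop
  endfacet
  facet normal -0.3382 -0.8515 0.4007
    outer loop
      vertex 3.48 4.24 0.00
      vertex 14.08 0.03 0.00
      vertex 13.14 13.14 27.07
    endloop
  endfacet
  facet normal 0.4557 -0.7948 0.4008
    outer loop
      vertex 14.08 0.03 0.00
      vertex 23.97 5.70 0.00
      vertex 13.14 13.14 27.07
    endloop
  endfacet
  facet normal 0.9055 -0.1398 0.4007
    outer loop
      vertex 23.97 5.70 0.00
      vertex 25.71 16.97 0.00
      vertex 13.14 13.14 27.07
    endloop
  endfacet
endsolid part

The G0 Z moves step by Δz≈3.38 mm. The G1 loops shrink linearly with z, so the solid tapers from its base footprint up to z≈27.1. Closing with a flat bottom cap and the tapered top and triangulating gives 12 facets — a regular 7-sided pyramid, base circumscribed radius ≈ 13.1 mm, apex at z ≈ 27.1 mm.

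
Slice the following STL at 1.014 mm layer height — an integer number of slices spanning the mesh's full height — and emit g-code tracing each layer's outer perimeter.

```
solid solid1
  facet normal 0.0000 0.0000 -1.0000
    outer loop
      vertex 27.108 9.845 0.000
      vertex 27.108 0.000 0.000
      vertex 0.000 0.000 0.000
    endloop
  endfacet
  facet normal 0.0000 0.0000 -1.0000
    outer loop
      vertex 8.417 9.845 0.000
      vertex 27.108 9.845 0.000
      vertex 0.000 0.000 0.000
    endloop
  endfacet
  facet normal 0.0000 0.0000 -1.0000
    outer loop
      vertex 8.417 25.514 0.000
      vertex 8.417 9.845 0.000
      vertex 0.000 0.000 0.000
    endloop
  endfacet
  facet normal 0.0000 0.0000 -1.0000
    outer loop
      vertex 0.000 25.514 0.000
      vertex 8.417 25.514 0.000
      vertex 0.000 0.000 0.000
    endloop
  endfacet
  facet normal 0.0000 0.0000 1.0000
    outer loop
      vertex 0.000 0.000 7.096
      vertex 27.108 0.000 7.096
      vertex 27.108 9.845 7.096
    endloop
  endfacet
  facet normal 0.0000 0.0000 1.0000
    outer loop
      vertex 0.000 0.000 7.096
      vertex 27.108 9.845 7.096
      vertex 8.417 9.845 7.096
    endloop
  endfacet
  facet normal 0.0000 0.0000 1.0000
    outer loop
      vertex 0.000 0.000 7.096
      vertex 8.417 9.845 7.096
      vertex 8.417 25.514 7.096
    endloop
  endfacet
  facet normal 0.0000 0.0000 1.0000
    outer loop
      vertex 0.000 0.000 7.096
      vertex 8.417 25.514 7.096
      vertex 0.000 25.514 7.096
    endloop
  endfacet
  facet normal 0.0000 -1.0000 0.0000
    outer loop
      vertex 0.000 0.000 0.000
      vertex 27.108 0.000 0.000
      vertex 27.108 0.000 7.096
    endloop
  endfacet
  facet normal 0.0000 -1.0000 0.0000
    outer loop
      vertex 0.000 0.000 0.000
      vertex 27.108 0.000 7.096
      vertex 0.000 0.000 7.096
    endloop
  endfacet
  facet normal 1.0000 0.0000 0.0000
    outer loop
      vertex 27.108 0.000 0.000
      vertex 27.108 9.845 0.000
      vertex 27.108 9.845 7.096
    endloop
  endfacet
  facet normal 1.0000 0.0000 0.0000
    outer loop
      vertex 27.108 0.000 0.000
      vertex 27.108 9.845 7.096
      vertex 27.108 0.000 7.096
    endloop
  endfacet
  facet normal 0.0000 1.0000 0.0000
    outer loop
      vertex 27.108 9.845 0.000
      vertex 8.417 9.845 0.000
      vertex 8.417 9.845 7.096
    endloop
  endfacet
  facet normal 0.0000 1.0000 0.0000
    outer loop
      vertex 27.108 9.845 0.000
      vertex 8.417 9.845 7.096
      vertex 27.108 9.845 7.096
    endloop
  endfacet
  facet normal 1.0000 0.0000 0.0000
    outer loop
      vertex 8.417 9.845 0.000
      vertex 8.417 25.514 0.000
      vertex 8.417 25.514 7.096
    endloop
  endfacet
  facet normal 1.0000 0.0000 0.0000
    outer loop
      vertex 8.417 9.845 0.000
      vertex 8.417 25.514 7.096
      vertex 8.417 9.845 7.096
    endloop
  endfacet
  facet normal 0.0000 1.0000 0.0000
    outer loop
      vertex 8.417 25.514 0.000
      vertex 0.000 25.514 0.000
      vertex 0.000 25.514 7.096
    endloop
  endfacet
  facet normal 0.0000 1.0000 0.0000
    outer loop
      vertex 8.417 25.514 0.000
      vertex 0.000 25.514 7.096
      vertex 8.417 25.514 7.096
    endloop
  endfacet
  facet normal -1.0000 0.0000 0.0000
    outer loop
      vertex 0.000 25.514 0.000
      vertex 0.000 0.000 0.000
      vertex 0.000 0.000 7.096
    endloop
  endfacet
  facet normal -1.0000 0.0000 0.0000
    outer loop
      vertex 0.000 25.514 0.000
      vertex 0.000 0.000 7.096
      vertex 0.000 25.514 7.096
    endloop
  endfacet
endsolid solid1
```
; perimeter-only toolpath
G21 ; units = mm
G90 ; absolute positioning
G28 ; home
; layer 1
G0 Z1.014
G0 X0.000 Y0.000
G1 X27.108 Y0.000
G1 X27.108 Y9.845
G1 X8.417 Y9.845
G1 X8.417 Y25.514
G1 X0.000 Y25.514
G1 X0.000 Y0.000
; layer 2
G0 Z2.027
G0 X0.000 Y0.000
G1 X27.108 Y0.000
G1 X27.108 Y9.845
G1 X8.417 Y9.845
G1 X8.417 Y25.514
G1 X0.000 Y25.514
G1 X0.000 Y0.000
; layer 3
G0 Z3.041
G0 X0.000 Y0.000
G1 X27.108 Y0.000
G1 X27.108 Y9.845
G1 X8.417 Y9.845
G1 X8.417 Y25.514
G1 X0.000 Y25.514
G1 X0.000 Y0.000
; layer 4
G0 Z4.055
G0 X0.000 Y0.000
G1 X27.108 Y0.000
G1 X27.108 Y9.845
G1 X8.417 Y9.845
G1 X8.417 Y25.514
G1 X0.000 Y25.514
G1 X0.000 Y0.000
; layer 5
G0 Z5.069
G0 X0.000 Y0.000
G1 X27.108 Y0.000
G1 X27.108 Y9.845
G1 X8.417 Y9.845
G1 X8.417 Y25.514
G1 X0.000 Y25.514
G1 X0.000 Y0.000
; layer 6
G0 Z6.082
G0 X0.000 Y0.000
G1 X27.108 Y0.000
G1 X27.108 Y9.845
G1 X8.417 Y9.845
G1 X8.417 Y25.514
G1 X0.000 Y25.514
G1 X0.000 Y0.000
; layer 7
G0 Z7.096
G0 X0.000 Y0.000
G1 X27.108 Y0.000
G1 X27.108 Y9.845
G1 X8.417 Y9.845
G1 X8.417 Y25.514
G1 X0.000 Y25.514
G1 X0.000 Y0.000
M2 ; end

The solid is an L-shaped prism: outer 27.1 × 25.5 mm, arm thicknesses ≈ 9.85 mm (horizontal) and 8.42 mm (vertical), extruded 7.1 mm in z. Slicing at Δz = 1.014 mm — 7 equal slices spanning the solid's height, so layer i sits at z = i·h/7 — gives 7 non-empty perimeters. Each is a 6-segment closed polygon; G0 lifts to the layer z and rapids to the start vertex, then G1 traces the edges.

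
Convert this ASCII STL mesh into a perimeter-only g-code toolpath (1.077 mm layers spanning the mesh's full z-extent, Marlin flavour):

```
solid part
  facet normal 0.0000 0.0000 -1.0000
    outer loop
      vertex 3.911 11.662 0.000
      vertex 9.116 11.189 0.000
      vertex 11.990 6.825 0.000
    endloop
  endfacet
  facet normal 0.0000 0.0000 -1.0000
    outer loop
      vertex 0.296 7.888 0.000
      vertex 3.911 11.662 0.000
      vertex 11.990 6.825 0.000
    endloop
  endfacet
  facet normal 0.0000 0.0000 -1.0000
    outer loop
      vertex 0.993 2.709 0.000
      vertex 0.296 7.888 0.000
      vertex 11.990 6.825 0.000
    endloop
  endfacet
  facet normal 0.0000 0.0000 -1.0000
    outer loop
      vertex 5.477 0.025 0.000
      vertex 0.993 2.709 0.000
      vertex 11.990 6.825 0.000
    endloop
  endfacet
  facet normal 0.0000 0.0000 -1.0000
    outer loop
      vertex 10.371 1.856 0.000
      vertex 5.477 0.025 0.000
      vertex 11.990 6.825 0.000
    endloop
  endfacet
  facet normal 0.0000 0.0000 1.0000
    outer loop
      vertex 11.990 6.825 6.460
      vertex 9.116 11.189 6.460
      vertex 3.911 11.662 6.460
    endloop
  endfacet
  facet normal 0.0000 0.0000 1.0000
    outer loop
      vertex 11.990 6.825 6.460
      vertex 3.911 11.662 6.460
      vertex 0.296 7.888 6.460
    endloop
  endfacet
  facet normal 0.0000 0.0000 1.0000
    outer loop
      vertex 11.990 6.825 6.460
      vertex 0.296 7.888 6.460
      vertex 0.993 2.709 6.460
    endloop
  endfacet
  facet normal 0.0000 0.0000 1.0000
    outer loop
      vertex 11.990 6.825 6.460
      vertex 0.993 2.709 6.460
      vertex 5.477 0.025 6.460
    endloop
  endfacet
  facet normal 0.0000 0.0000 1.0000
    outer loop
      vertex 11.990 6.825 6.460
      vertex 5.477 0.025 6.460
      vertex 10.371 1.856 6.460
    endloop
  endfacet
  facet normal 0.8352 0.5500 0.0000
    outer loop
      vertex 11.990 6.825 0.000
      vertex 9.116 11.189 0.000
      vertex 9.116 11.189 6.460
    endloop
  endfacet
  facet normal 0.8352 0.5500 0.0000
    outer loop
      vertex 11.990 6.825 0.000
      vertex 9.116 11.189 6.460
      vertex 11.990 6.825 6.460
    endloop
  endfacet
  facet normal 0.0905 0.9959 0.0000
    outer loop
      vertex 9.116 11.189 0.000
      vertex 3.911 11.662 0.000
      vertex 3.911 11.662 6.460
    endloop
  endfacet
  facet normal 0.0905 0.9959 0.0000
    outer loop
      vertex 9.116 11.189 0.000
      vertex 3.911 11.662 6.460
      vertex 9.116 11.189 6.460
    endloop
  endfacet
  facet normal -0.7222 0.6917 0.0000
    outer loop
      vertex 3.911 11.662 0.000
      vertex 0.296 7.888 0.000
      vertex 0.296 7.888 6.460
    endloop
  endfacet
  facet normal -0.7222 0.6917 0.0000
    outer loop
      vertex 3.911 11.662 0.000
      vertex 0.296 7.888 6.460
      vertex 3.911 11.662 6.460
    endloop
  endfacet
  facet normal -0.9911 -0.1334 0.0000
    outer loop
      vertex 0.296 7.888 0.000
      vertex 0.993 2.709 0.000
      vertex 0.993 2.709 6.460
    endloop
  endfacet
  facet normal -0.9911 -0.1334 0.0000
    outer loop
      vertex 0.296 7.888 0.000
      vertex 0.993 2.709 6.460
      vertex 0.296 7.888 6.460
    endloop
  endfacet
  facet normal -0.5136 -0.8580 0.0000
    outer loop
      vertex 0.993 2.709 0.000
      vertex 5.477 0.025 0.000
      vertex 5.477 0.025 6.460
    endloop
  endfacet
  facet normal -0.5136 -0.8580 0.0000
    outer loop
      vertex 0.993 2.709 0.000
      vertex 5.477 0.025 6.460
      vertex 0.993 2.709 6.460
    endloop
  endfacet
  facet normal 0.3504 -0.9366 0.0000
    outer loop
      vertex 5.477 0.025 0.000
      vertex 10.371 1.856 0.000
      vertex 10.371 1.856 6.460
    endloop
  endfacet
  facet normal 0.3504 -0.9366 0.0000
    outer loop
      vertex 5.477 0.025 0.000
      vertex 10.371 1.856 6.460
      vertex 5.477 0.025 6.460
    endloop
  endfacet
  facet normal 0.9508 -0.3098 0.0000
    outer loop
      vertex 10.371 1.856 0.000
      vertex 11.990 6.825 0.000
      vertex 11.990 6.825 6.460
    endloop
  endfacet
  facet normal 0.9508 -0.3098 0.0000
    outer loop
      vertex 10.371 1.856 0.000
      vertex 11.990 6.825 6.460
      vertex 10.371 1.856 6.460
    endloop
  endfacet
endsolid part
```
; perimeter-only toolpath
G21 ; units = mm
G90 ; absolute positioning
G28 ; home
; layer 1
G0 Z1.077
G0 X11.990 Y6.825
G1 X9.116 Y11.189
G1 X3.911 Y11.662
G1 X0.296 Y7.888
G1 X0.993 Y2.709
G1 X5.477 Y0.025
G1 X10.371 Y1.856
G1 X11.990 Y6.825
; layer 2
G0 Z2.153
G0 X11.990 Y6.825
G1 X9.116 Y11.189
G1 X3.911 Y11.662
G1 X0.296 Y7.888
G1 X0.993 Y2.709
G1 X5.477 Y0.025
G1 X10.371 Y1.856
G1 X11.990 Y6.825
; layer 3
G0 Z3.230
G0 X11.990 Y6.825
G1 X9.116 Y11.189
G1 X3.911 Y11.662
G1 X0.296 Y7.888
G1 X0.993 Y2.709
G1 X5.477 Y0.025
G1 X10.371 Y1.856
G1 X11.990 Y6.825
; layer 4
G0 Z4.307
G0 X11.990 Y6.825
G1 X9.116 Y11.189
G1 X3.911 Y11.662
G1 X0.296 Y7.888
G1 X0.993 Y2.709
G1 X5.477 Y0.025
G1 X10.371 Y1.856
G1 X11.990 Y6.825
; layer 5
G0 Z5.383
G0 X11.990 Y6.825
G1 X9.116 Y11.189
G1 X3.911 Y11.662
G1 X0.296 Y7.888
G1 X0.993 Y2.709
G1 X5.477 Y0.025
G1 X10.371 Y1.856
G1 X11.990 Y6.825
; layer 6
G0 Z6.460
G0 X11.990 Y6.825
G1 X9.116 Y11.189
G1 X3.911 Y11.662
G1 X0.296 Y7.888
G1 X0.993 Y2.709
G1 X5.477 Y0.025
G1 X10.371 Y1.856
G1 X11.990 Y6.825
M2 ; end

The solid is a regular 7-sided prism (a cylinder approximated with 7 flat sides), circumscribed radius ≈ 6.02 mm, height ≈ 6.46 mm. Slicing at Δz = 1.077 mm — 6 equal slices spanning the solid's height, so layer i sits at z = i·h/6 — gives 6 non-empty perimeters. Each is a 7-segment closed polygon; G0 lifts to the layer z and rapids to the start vertex, then G1 traces the edges.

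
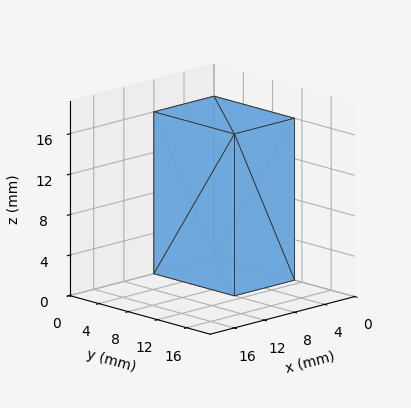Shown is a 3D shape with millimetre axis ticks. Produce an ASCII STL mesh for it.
Reading the render: the shape is a rectangular box, roughly 8 × 11 mm footprint and 16 mm tall (dimensions read to the nearest mm from the axis ticks). For the STL, each face is triangulated and given an outward normal.

solid part
  facet normal 0.0000 0.0000 -1.0000
    outer loop
      vertex 8.000 11.000 0.000
      vertex 8.000 0.000 0.000
      vertex 0.000 0.000 0.000
    endloop
  endfacet
  facet normal 0.0000 0.0000 -1.0000
    outer loop
      vertex 0.000 11.000 0.000
      vertex 8.000 11.000 0.000
      vertex 0.000 0.000 0.000
    endloop
  endfacet
  facet normal 0.0000 0.0000 1.0000
    outer loop
      vertex 0.000 0.000 16.000
      vertex 8.000 0.000 16.000
      vertex 8.000 11.000 16.000
    endloop
  endfacet
  facet normal 0.0000 0.0000 1.0000
    outer loop
      vertex 0.000 0.000 16.000
      vertex 8.000 11.000 16.000
      vertex 0.000 11.000 16.000
    endloop
  endfacet
  facet normal 0.0000 -1.0000 0.0000
    outer loop
      vertex 0.000 0.000 0.000
      vertex 8.000 0.000 0.000
      vertex 8.000 0.000 16.000
    endloop
  endfacet
  facet normal 0.0000 -1.0000 0.0000
    outer loop
      vertex 0.000 0.000 0.000
      vertex 8.000 0.000 16.000
      vertex 0.000 0.000 16.000
    endloop
  endfacet
  facet normal 0.0000 1.0000 0.0000
    outer loop
      vertex 8.000 11.000 16.000
      vertex 8.000 11.000 0.000
      vertex 0.000 11.000 0.000
    endloop
  endfacet
  facet normal 0.0000 1.0000 0.0000
    outer loop
      vertex 0.000 11.000 16.000
      vertex 8.000 11.000 16.000
      vertex 0.000 11.000 0.000
    endloop
  endfacet
  facet normal -1.0000 0.0000 0.0000
    outer loop
      vertex 0.000 11.000 16.000
      vertex 0.000 11.000 0.000
      vertex 0.000 0.000 0.000
    endloop
  endfacet
  facet normal -1.0000 0.0000 0.0000
    outer loop
      vertex 0.000 0.000 16.000
      vertex 0.000 11.000 16.000
      vertex 0.000 0.000 0.000
    endloop
  endfacet
  facet normal 1.0000 0.0000 0.0000
    outer loop
      vertex 8.000 0.000 0.000
      vertex 8.000 11.000 0.000
      vertex 8.000 11.000 16.000
    endloop
  endfacet
  facet normal 1.0000 0.0000 0.0000
    outer loop
      vertex 8.000 0.000 0.000
      vertex 8.000 11.000 16.000
      vertex 8.000 0.000 16.000
    endloop
  endfacet
endsolid part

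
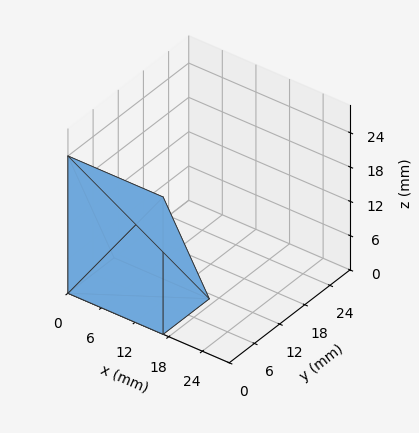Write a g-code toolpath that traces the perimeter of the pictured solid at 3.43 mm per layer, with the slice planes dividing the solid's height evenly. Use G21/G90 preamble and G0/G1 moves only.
Reading the render: the shape is a wedge (ramp): 17 × 11 mm base, rising to 24 mm along the y=0 edge and sloping linearly to z=0 at y=11 (dimensions read to the nearest mm from the axis ticks). For the g-code, the solid's height is divided into equal slices at the stated Δz and each level perimeter traced with G1 moves after a G0 lift.

; perimeter-only toolpath
G21 ; units = mm
G90 ; absolute positioning
G28 ; home
; layer 1
G0 Z3.43
G0 X0.00 Y0.00
G1 X17.00 Y0.00
G1 X17.00 Y9.43
G1 X0.00 Y9.43
G1 X0.00 Y0.00
; layer 2
G0 Z6.86
G0 X0.00 Y0.00
G1 X17.00 Y0.00
G1 X17.00 Y7.86
G1 X0.00 Y7.86
G1 X0.00 Y0.00
; layer 3
G0 Z10.29
G0 X0.00 Y0.00
G1 X17.00 Y0.00
G1 X17.00 Y6.29
G1 X0.00 Y6.29
G1 X0.00 Y0.00
; layer 4
G0 Z13.71
G0 X0.00 Y0.00
G1 X17.00 Y0.00
G1 X17.00 Y4.71
G1 X0.00 Y4.71
G1 X0.00 Y0.00
; layer 5
G0 Z17.14
G0 X0.00 Y0.00
G1 X17.00 Y0.00
G1 X17.00 Y3.14
G1 X0.00 Y3.14
G1 X0.00 Y0.00
; layer 6
G0 Z20.57
G0 X0.00 Y0.00
G1 X17.00 Y0.00
G1 X17.00 Y1.57
G1 X0.00 Y1.57
G1 X0.00 Y0.00
M2 ; end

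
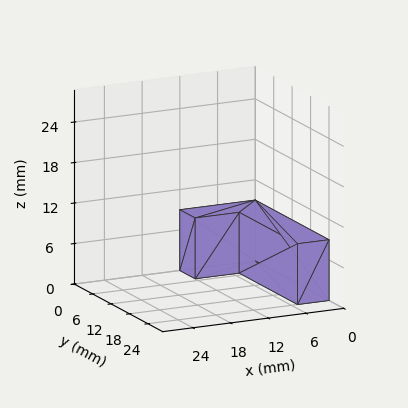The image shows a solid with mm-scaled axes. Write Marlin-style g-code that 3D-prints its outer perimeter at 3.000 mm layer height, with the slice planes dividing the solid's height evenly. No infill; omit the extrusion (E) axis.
Reading the render: the shape is an L-shaped prism: outer 12 × 24 mm, arm thicknesses ≈ 5 mm (horizontal) and 5 mm (vertical), extruded 9 mm in z (dimensions read to the nearest mm from the axis ticks). For the g-code, the solid's height is divided into equal slices at the stated Δz and each level perimeter traced with G1 moves after a G0 lift.

; perimeter-only toolpath
G21 ; units = mm
G90 ; absolute positioning
G28 ; home
; layer 1
G0 Z3.000
G0 X0.000 Y0.000
G1 X12.000 Y0.000
G1 X12.000 Y5.000
G1 X5.000 Y5.000
G1 X5.000 Y24.000
G1 X0.000 Y24.000
G1 X0.000 Y0.000
; layer 2
G0 Z6.000
G0 X0.000 Y0.000
G1 X12.000 Y0.000
G1 X12.000 Y5.000
G1 X5.000 Y5.000
G1 X5.000 Y24.000
G1 X0.000 Y24.000
G1 X0.000 Y0.000
; layer 3
G0 Z9.000
G0 X0.000 Y0.000
G1 X12.000 Y0.000
G1 X12.000 Y5.000
G1 X5.000 Y5.000
G1 X5.000 Y24.000
G1 X0.000 Y24.000
G1 X0.000 Y0.000
M2 ; end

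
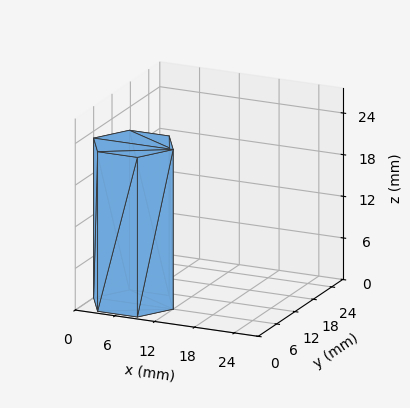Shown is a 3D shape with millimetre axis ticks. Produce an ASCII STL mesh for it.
Reading the render: the shape is a regular 6-sided prism (a cylinder approximated with 6 flat sides), circumscribed radius ≈ 6 mm, height ≈ 23 mm (dimensions read to the nearest mm from the axis ticks). For the STL, each face is triangulated and given an outward normal.

solid part
  facet normal 0.0000 0.0000 -1.0000
    outer loop
      vertex 3.000 11.196 0.000
      vertex 9.000 11.196 0.000
      vertex 12.000 6.000 0.000
    endloop
  endfacet
  facet normal 0.0000 0.0000 -1.0000
    outer loop
      vertex 0.000 6.000 0.000
      vertex 3.000 11.196 0.000
      vertex 12.000 6.000 0.000
    endloop
  endfacet
  facet normal 0.0000 0.0000 -1.0000
    outer loop
      vertex 3.000 0.804 0.000
      vertex 0.000 6.000 0.000
      vertex 12.000 6.000 0.000
    endloop
  endfacet
  facet normal 0.0000 0.0000 -1.0000
    outer loop
      vertex 9.000 0.804 0.000
      vertex 3.000 0.804 0.000
      vertex 12.000 6.000 0.000
    endloop
  endfacet
  facet normal 0.0000 0.0000 1.0000
    outer loop
      vertex 12.000 6.000 23.000
      vertex 9.000 11.196 23.000
      vertex 3.000 11.196 23.000
    endloop
  endfacet
  facet normal 0.0000 0.0000 1.0000
    outer loop
      vertex 12.000 6.000 23.000
      vertex 3.000 11.196 23.000
      vertex 0.000 6.000 23.000
    endloop
  endfacet
  facet normal 0.0000 0.0000 1.0000
    outer loop
      vertex 12.000 6.000 23.000
      vertex 0.000 6.000 23.000
      vertex 3.000 0.804 23.000
    endloop
  endfacet
  facet normal 0.0000 0.0000 1.0000
    outer loop
      vertex 12.000 6.000 23.000
      vertex 3.000 0.804 23.000
      vertex 9.000 0.804 23.000
    endloop
  endfacet
  facet normal 0.8660 0.5000 0.0000
    outer loop
      vertex 12.000 6.000 0.000
      vertex 9.000 11.196 0.000
      vertex 9.000 11.196 23.000
    endloop
  endfacet
  facet normal 0.8660 0.5000 0.0000
    outer loop
      vertex 12.000 6.000 0.000
      vertex 9.000 11.196 23.000
      vertex 12.000 6.000 23.000
    endloop
  endfacet
  facet normal 0.0000 1.0000 0.0000
    outer loop
      vertex 9.000 11.196 0.000
      vertex 3.000 11.196 0.000
      vertex 3.000 11.196 23.000
    endloop
  endfacet
  facet normal 0.0000 1.0000 0.0000
    outer loop
      vertex 9.000 11.196 0.000
      vertex 3.000 11.196 23.000
      vertex 9.000 11.196 23.000
    endloop
  endfacet
  facet normal -0.8660 0.5000 0.0000
    outer loop
      vertex 3.000 11.196 0.000
      vertex 0.000 6.000 0.000
      vertex 0.000 6.000 23.000
    endloop
  endfacet
  facet normal -0.8660 0.5000 0.0000
    outer loop
      vertex 3.000 11.196 0.000
      vertex 0.000 6.000 23.000
      vertex 3.000 11.196 23.000
    endloop
  endfacet
  facet normal -0.8660 -0.5000 0.0000
    outer loop
      vertex 0.000 6.000 0.000
      vertex 3.000 0.804 0.000
      vertex 3.000 0.804 23.000
    endloop
  endfacet
  facet normal -0.8660 -0.5000 0.0000
    outer loop
      vertex 0.000 6.000 0.000
      vertex 3.000 0.804 23.000
      vertex 0.000 6.000 23.000
    endloop
  endfacet
  facet normal 0.0000 -1.0000 0.0000
    outer loop
      vertex 3.000 0.804 0.000
      vertex 9.000 0.804 0.000
      vertex 9.000 0.804 23.000
    endloop
  endfacet
  facet normal 0.0000 -1.0000 0.0000
    outer loop
      vertex 3.000 0.804 0.000
      vertex 9.000 0.804 23.000
      vertex 3.000 0.804 23.000
    endloop
  endfacet
  facet normal 0.8660 -0.5000 0.0000
    outer loop
      vertex 9.000 0.804 0.000
      vertex 12.000 6.000 0.000
      vertex 12.000 6.000 23.000
    endloop
  endfacet
  facet normal 0.8660 -0.5000 0.0000
    outer loop
      vertex 9.000 0.804 0.000
      vertex 12.000 6.000 23.000
      vertex 9.000 0.804 23.000
    endloop
  endfacet
endsolid part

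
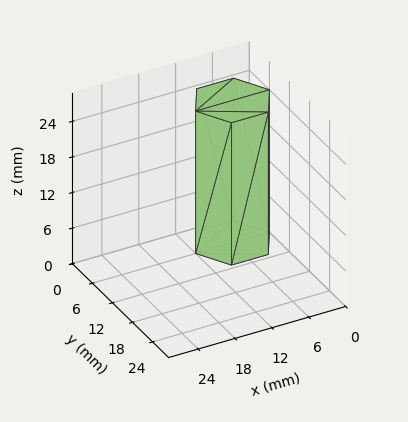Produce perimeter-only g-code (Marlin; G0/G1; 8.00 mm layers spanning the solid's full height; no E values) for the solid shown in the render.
Reading the render: the shape is a regular 6-sided prism (a cylinder approximated with 6 flat sides), circumscribed radius ≈ 6 mm, height ≈ 24 mm (dimensions read to the nearest mm from the axis ticks). For the g-code, the solid's height is divided into equal slices at the stated Δz and each level perimeter traced with G1 moves after a G0 lift.

; perimeter-only toolpath
G21 ; units = mm
G90 ; absolute positioning
G28 ; home
; layer 1
G0 Z8.00
G0 X12.00 Y6.00
G1 X9.00 Y11.20
G1 X3.00 Y11.20
G1 X0.00 Y6.00
G1 X3.00 Y0.80
G1 X9.00 Y0.80
G1 X12.00 Y6.00
; layer 2
G0 Z16.00
G0 X12.00 Y6.00
G1 X9.00 Y11.20
G1 X3.00 Y11.20
G1 X0.00 Y6.00
G1 X3.00 Y0.80
G1 X9.00 Y0.80
G1 X12.00 Y6.00
; layer 3
G0 Z24.00
G0 X12.00 Y6.00
G1 X9.00 Y11.20
G1 X3.00 Y11.20
G1 X0.00 Y6.00
G1 X3.00 Y0.80
G1 X9.00 Y0.80
G1 X12.00 Y6.00
M2 ; end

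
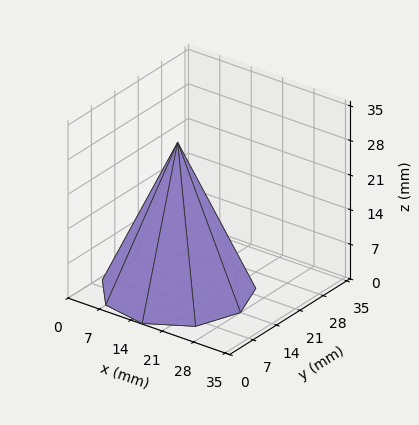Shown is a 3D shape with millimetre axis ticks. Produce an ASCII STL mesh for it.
Reading the render: the shape is a regular 9-sided pyramid, base circumscribed radius ≈ 14 mm, apex at z ≈ 30 mm (dimensions read to the nearest mm from the axis ticks). For the STL, each face is triangulated and given an outward normal.

solid part
  facet normal 0.0000 0.0000 -1.0000
    outer loop
      vertex 16.4 27.8 0.0
      vertex 24.7 23.0 0.0
      vertex 28.0 14.0 0.0
    endloop
  endfacet
  facet normal 0.0000 0.0000 -1.0000
    outer loop
      vertex 7.0 26.1 0.0
      vertex 16.4 27.8 0.0
      vertex 28.0 14.0 0.0
    endloop
  endfacet
  facet normal 0.0000 0.0000 -1.0000
    outer loop
      vertex 0.8 18.8 0.0
      vertex 7.0 26.1 0.0
      vertex 28.0 14.0 0.0
    endloop
  endfacet
  facet normal 0.0000 0.0000 -1.0000
    outer loop
      vertex 0.8 9.2 0.0
      vertex 0.8 18.8 0.0
      vertex 28.0 14.0 0.0
    endloop
  endfacet
  facet normal 0.0000 0.0000 -1.0000
    outer loop
      vertex 7.0 1.9 0.0
      vertex 0.8 9.2 0.0
      vertex 28.0 14.0 0.0
    endloop
  endfacet
  facet normal 0.0000 0.0000 -1.0000
    outer loop
      vertex 16.4 0.2 0.0
      vertex 7.0 1.9 0.0
      vertex 28.0 14.0 0.0
    endloop
  endfacet
  facet normal 0.0000 0.0000 -1.0000
    outer loop
      vertex 24.7 5.0 0.0
      vertex 16.4 0.2 0.0
      vertex 28.0 14.0 0.0
    endloop
  endfacet
  facet normal 0.8600 0.3153 0.4013
    outer loop
      vertex 28.0 14.0 0.0
      vertex 24.7 23.0 0.0
      vertex 14.0 14.0 30.0
    endloop
  endfacet
  facet normal 0.4585 0.7929 0.4014
    outer loop
      vertex 24.7 23.0 0.0
      vertex 16.4 27.8 0.0
      vertex 14.0 14.0 30.0
    endloop
  endfacet
  facet normal -0.1630 0.9012 0.4015
    outer loop
      vertex 16.4 27.8 0.0
      vertex 7.0 26.1 0.0
      vertex 14.0 14.0 30.0
    endloop
  endfacet
  facet normal -0.6979 0.5928 0.4019
    outer loop
      vertex 7.0 26.1 0.0
      vertex 0.8 18.8 0.0
      vertex 14.0 14.0 30.0
    endloop
  endfacet
  facet normal -0.9153 0.0000 0.4027
    outer loop
      vertex 0.8 18.8 0.0
      vertex 0.8 9.2 0.0
      vertex 14.0 14.0 30.0
    endloop
  endfacet
  facet normal -0.6979 -0.5928 0.4019
    outer loop
      vertex 0.8 9.2 0.0
      vertex 7.0 1.9 0.0
      vertex 14.0 14.0 30.0
    endloop
  endfacet
  facet normal -0.1630 -0.9012 0.4015
    outer loop
      vertex 7.0 1.9 0.0
      vertex 16.4 0.2 0.0
      vertex 14.0 14.0 30.0
    endloop
  endfacet
  facet normal 0.4585 -0.7929 0.4014
    outer loop
      vertex 16.4 0.2 0.0
      vertex 24.7 5.0 0.0
      vertex 14.0 14.0 30.0
    endloop
  endfacet
  facet normal 0.8600 -0.3153 0.4013
    outer loop
      vertex 24.7 5.0 0.0
      vertex 28.0 14.0 0.0
      vertex 14.0 14.0 30.0
    endloop
  endfacet
endsolid part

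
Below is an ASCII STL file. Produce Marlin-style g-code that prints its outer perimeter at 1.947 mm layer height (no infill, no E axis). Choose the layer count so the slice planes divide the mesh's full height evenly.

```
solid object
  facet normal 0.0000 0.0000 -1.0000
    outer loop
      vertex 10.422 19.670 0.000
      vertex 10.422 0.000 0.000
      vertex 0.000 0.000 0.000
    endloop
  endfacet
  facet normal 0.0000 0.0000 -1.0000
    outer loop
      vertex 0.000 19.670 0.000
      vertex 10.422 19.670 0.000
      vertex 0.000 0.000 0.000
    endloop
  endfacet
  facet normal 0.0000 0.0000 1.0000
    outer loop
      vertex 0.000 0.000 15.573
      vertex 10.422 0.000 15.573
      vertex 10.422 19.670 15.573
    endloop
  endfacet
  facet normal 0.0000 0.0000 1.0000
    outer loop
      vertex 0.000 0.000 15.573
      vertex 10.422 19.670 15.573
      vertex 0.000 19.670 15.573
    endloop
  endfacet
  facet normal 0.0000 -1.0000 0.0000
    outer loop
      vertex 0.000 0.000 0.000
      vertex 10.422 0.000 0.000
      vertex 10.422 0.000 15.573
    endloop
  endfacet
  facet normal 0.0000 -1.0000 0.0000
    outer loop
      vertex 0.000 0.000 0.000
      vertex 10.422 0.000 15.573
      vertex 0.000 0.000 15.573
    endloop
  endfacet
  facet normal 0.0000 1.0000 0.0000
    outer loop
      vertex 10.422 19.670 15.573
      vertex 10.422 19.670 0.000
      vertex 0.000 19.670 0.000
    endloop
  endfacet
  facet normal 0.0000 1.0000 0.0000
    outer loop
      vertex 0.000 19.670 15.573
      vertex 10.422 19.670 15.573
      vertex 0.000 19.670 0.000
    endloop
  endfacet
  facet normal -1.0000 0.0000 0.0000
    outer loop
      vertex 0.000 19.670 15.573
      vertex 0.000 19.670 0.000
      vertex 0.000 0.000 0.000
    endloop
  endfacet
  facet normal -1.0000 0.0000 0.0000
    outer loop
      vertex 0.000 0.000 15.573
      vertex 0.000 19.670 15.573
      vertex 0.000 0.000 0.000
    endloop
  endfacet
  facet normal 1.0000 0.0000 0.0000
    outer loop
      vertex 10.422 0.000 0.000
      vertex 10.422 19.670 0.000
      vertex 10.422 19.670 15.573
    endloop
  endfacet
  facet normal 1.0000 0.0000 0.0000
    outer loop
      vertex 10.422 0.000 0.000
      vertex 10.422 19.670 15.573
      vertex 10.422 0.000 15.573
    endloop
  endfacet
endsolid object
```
; perimeter-only toolpath
G21 ; units = mm
G90 ; absolute positioning
G28 ; home
; layer 1
G0 Z1.947
G0 X0.000 Y0.000
G1 X10.422 Y0.000
G1 X10.422 Y19.670
G1 X0.000 Y19.670
G1 X0.000 Y0.000
; layer 2
G0 Z3.893
G0 X0.000 Y0.000
G1 X10.422 Y0.000
G1 X10.422 Y19.670
G1 X0.000 Y19.670
G1 X0.000 Y0.000
; layer 3
G0 Z5.840
G0 X0.000 Y0.000
G1 X10.422 Y0.000
G1 X10.422 Y19.670
G1 X0.000 Y19.670
G1 X0.000 Y0.000
; layer 4
G0 Z7.787
G0 X0.000 Y0.000
G1 X10.422 Y0.000
G1 X10.422 Y19.670
G1 X0.000 Y19.670
G1 X0.000 Y0.000
; layer 5
G0 Z9.733
G0 X0.000 Y0.000
G1 X10.422 Y0.000
G1 X10.422 Y19.670
G1 X0.000 Y19.670
G1 X0.000 Y0.000
; layer 6
G0 Z11.680
G0 X0.000 Y0.000
G1 X10.422 Y0.000
G1 X10.422 Y19.670
G1 X0.000 Y19.670
G1 X0.000 Y0.000
; layer 7
G0 Z13.626
G0 X0.000 Y0.000
G1 X10.422 Y0.000
G1 X10.422 Y19.670
G1 X0.000 Y19.670
G1 X0.000 Y0.000
; layer 8
G0 Z15.573
G0 X0.000 Y0.000
G1 X10.422 Y0.000
G1 X10.422 Y19.670
G1 X0.000 Y19.670
G1 X0.000 Y0.000
M2 ; end

The solid is a rectangular box, roughly 10.4 × 19.7 mm footprint and 15.6 mm tall. Slicing at Δz = 1.947 mm — 8 equal slices spanning the solid's height, so layer i sits at z = i·h/8 — gives 8 non-empty perimeters. Each is a 4-segment closed polygon; G0 lifts to the layer z and rapids to the start vertex, then G1 traces the edges.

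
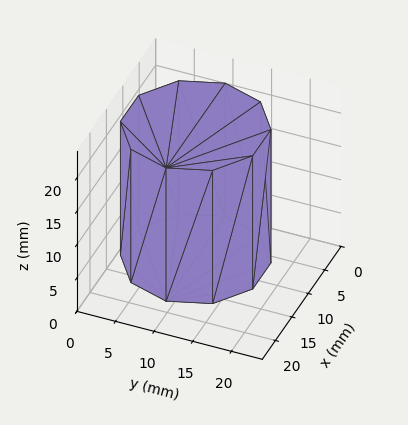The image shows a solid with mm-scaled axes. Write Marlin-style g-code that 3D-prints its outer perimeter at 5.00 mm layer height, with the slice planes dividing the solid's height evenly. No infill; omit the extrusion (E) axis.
Reading the render: the shape is a regular 10-sided prism (a cylinder approximated with 10 flat sides), circumscribed radius ≈ 9 mm, height ≈ 20 mm (dimensions read to the nearest mm from the axis ticks). For the g-code, the solid's height is divided into equal slices at the stated Δz and each level perimeter traced with G1 moves after a G0 lift.

; perimeter-only toolpath
G21 ; units = mm
G90 ; absolute positioning
G28 ; home
; layer 1
G0 Z5.00
G0 X18.00 Y9.00
G1 X16.28 Y14.29
G1 X11.78 Y17.56
G1 X6.22 Y17.56
G1 X1.72 Y14.29
G1 X0.00 Y9.00
G1 X1.72 Y3.71
G1 X6.22 Y0.44
G1 X11.78 Y0.44
G1 X16.28 Y3.71
G1 X18.00 Y9.00
; layer 2
G0 Z10.00
G0 X18.00 Y9.00
G1 X16.28 Y14.29
G1 X11.78 Y17.56
G1 X6.22 Y17.56
G1 X1.72 Y14.29
G1 X0.00 Y9.00
G1 X1.72 Y3.71
G1 X6.22 Y0.44
G1 X11.78 Y0.44
G1 X16.28 Y3.71
G1 X18.00 Y9.00
; layer 3
G0 Z15.00
G0 X18.00 Y9.00
G1 X16.28 Y14.29
G1 X11.78 Y17.56
G1 X6.22 Y17.56
G1 X1.72 Y14.29
G1 X0.00 Y9.00
G1 X1.72 Y3.71
G1 X6.22 Y0.44
G1 X11.78 Y0.44
G1 X16.28 Y3.71
G1 X18.00 Y9.00
; layer 4
G0 Z20.00
G0 X18.00 Y9.00
G1 X16.28 Y14.29
G1 X11.78 Y17.56
G1 X6.22 Y17.56
G1 X1.72 Y14.29
G1 X0.00 Y9.00
G1 X1.72 Y3.71
G1 X6.22 Y0.44
G1 X11.78 Y0.44
G1 X16.28 Y3.71
G1 X18.00 Y9.00
M2 ; end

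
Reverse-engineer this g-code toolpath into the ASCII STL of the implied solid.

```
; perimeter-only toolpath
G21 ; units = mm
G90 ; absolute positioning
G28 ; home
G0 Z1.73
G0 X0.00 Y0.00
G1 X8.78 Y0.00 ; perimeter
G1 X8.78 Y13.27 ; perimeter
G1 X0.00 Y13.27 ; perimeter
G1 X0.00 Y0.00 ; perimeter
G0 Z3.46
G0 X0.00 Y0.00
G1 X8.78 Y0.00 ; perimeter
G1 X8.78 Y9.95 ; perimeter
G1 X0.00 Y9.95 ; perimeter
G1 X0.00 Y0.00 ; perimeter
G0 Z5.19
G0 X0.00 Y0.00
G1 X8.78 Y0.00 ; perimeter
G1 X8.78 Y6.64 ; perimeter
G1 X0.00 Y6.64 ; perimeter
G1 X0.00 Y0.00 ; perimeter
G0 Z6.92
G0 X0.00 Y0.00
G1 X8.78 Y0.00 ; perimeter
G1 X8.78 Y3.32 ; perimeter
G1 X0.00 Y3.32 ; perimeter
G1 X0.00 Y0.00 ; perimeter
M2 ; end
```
solid part
  facet normal 0.0000 0.0000 -1.0000
    outer loop
      vertex 8.78 16.59 0.00
      vertex 8.78 0.00 0.00
      vertex 0.00 0.00 0.00
    endloop
  endfacet
  facet normal 0.0000 0.0000 -1.0000
    outer loop
      vertex 0.00 16.59 0.00
      vertex 8.78 16.59 0.00
      vertex 0.00 0.00 0.00
    endloop
  endfacet
  facet normal 0.0000 -1.0000 0.0000
    outer loop
      vertex 0.00 0.00 0.00
      vertex 8.78 0.00 0.00
      vertex 8.78 0.00 8.65
    endloop
  endfacet
  facet normal 0.0000 -1.0000 0.0000
    outer loop
      vertex 0.00 0.00 0.00
      vertex 8.78 0.00 8.65
      vertex 0.00 0.00 8.65
    endloop
  endfacet
  facet normal 0.0000 0.4623 0.8867
    outer loop
      vertex 0.00 0.00 8.65
      vertex 8.78 0.00 8.65
      vertex 8.78 16.59 0.00
    endloop
  endfacet
  facet normal 0.0000 0.4623 0.8867
    outer loop
      vertex 0.00 0.00 8.65
      vertex 8.78 16.59 0.00
      vertex 0.00 16.59 0.00
    endloop
  endfacet
  facet normal -1.0000 0.0000 0.0000
    outer loop
      vertex 0.00 0.00 8.65
      vertex 0.00 16.59 0.00
      vertex 0.00 0.00 0.00
    endloop
  endfacet
  facet normal 1.0000 0.0000 0.0000
    outer loop
      vertex 8.78 0.00 0.00
      vertex 8.78 16.59 0.00
      vertex 8.78 0.00 8.65
    endloop
  endfacet
endsolid part

The G0 Z moves step by Δz≈1.73 mm. The G1 loops shrink linearly with z, so the solid tapers from its base footprint up to z≈8.65. Closing with a flat bottom cap and the tapered top and triangulating gives 8 facets — a wedge (ramp): 8.78 × 16.6 mm base, rising to 8.65 mm along the y=0 edge and sloping linearly to z=0 at y=16.6.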